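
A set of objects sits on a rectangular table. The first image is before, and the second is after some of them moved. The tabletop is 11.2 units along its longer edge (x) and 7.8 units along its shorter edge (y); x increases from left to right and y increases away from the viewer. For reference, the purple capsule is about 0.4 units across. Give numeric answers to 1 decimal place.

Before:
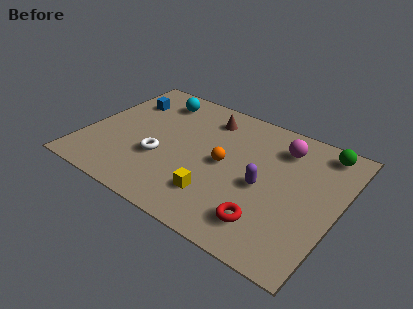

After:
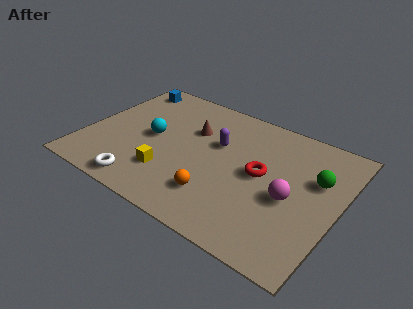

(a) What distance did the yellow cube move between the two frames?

2.2

The yellow cube moved from about (6.2, 1.9) to (4.0, 2.1), a distance of √(2.2² + 0.2²) ≈ 2.2.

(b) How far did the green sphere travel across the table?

1.8

From (10.1, 6.8) to (10.1, 5.0), the green sphere covered √(0.0² + 1.8²) ≈ 1.8 units.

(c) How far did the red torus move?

2.6

The red torus was near (8.5, 1.6) before and (7.8, 4.1) after, so it travelled √(0.7² + 2.5²) ≈ 2.6 units.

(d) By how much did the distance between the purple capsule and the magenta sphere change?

+1.2

They were about 2.6 units apart before and 3.8 after — 1.2 units further apart.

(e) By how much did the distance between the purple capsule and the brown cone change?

-2.9

They were about 4.1 units apart before and 1.2 after — 2.9 units closer together.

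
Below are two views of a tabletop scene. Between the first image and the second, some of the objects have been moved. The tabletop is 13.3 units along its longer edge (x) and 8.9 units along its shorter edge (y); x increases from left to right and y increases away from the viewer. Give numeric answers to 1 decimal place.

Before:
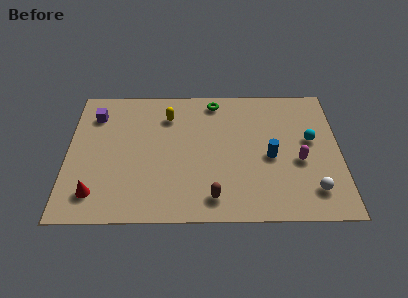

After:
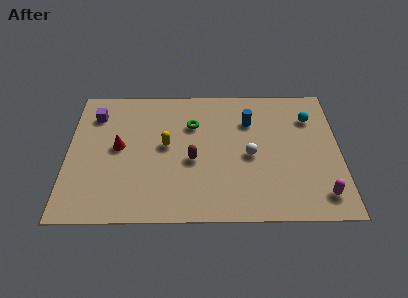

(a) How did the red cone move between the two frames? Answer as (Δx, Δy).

(1.1, 3.0)

From the two frames, the red cone sits at roughly (1.4, 1.7) before and (2.5, 4.7) after.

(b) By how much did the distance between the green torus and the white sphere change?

-4.1

Before: roughly 7.6 units apart; after: 3.5. That's 4.1 units closer together.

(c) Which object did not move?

the purple cube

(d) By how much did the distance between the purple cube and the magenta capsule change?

+1.8

They were about 10.5 units apart before and 12.3 after — 1.8 units further apart.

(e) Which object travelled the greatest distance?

the white sphere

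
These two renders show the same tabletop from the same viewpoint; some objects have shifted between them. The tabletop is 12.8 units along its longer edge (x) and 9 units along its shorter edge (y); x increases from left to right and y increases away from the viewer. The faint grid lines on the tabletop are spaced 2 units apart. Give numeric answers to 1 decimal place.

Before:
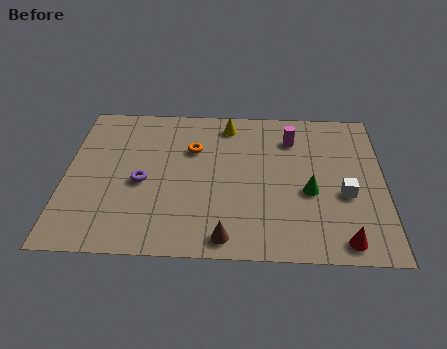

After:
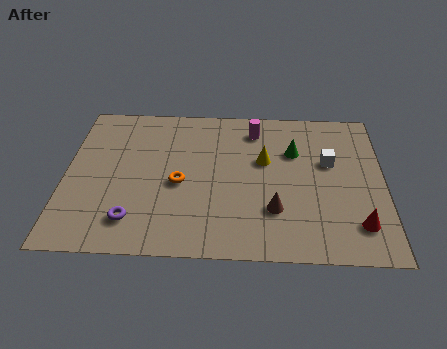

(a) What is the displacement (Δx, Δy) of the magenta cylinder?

(-1.5, 0.5)

The magenta cylinder started near (9.1, 6.9) and ended near (7.6, 7.4).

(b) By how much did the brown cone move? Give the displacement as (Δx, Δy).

(1.9, 1.6)

The brown cone started near (6.5, 1.0) and ended near (8.4, 2.6).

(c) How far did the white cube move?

2.0

The white cube was near (11.2, 3.6) before and (10.6, 5.5) after, so it travelled √(0.6² + 1.9²) ≈ 2.0 units.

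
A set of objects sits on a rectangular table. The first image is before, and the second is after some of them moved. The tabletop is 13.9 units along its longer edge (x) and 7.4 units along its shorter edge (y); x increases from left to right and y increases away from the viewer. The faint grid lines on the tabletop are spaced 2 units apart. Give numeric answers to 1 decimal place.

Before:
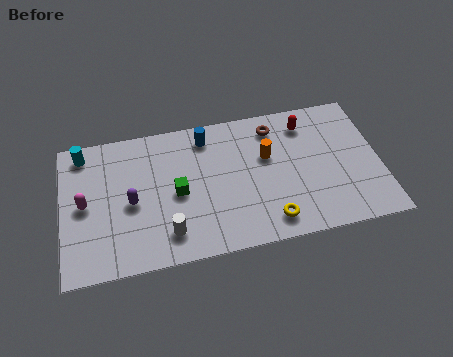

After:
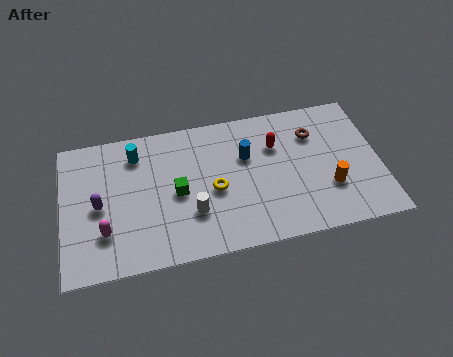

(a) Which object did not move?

the green cube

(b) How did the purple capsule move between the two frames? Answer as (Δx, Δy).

(-1.4, 0.1)

The purple capsule was at about (3.0, 3.4) and moved to about (1.6, 3.5).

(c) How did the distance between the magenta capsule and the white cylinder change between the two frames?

-0.3

Before: roughly 4.1 units apart; after: 3.8. That's 0.3 units closer together.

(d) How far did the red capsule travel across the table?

1.7

From (10.8, 6.0) to (9.4, 5.1), the red capsule covered √(1.4² + 0.9²) ≈ 1.7 units.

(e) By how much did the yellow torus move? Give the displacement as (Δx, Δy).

(-2.3, 2.1)

From the two frames, the yellow torus sits at roughly (8.9, 1.2) before and (6.6, 3.3) after.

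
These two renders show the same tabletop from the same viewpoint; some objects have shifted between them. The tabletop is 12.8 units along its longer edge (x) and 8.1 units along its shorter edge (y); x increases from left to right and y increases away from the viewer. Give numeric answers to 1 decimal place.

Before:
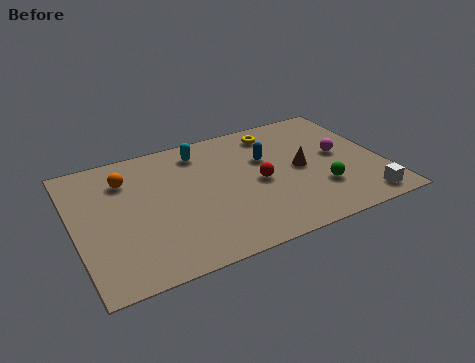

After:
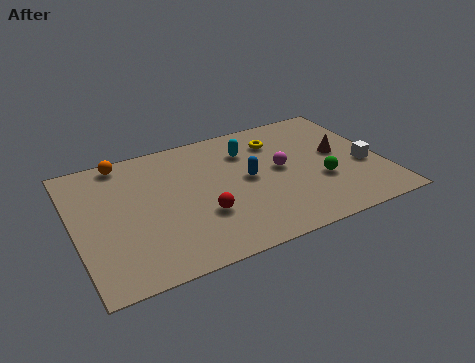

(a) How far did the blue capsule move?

1.3

From (8.1, 5.2) to (7.2, 4.2), the blue capsule covered √(0.9² + 1.0²) ≈ 1.3 units.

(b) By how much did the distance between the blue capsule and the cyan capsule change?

-1.2

They were about 3.0 units apart before and 1.8 after — 1.2 units closer together.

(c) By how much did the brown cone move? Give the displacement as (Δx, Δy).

(1.7, 0.4)

From the two frames, the brown cone sits at roughly (9.4, 4.0) before and (11.1, 4.4) after.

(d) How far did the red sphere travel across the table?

2.7

The red sphere moved from about (7.6, 3.8) to (5.1, 2.7), a distance of √(2.5² + 1.1²) ≈ 2.7.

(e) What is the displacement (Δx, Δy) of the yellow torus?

(0.0, -0.6)

From the two frames, the yellow torus sits at roughly (8.7, 6.8) before and (8.7, 6.2) after.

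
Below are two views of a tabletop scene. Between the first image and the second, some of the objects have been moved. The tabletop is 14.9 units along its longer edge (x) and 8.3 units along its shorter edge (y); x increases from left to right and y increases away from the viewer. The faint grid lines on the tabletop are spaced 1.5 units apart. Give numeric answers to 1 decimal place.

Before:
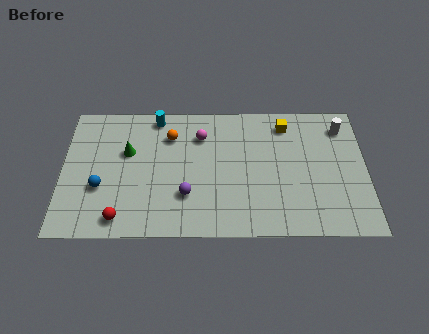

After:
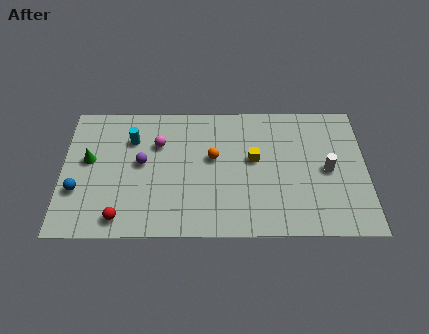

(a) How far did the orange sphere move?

2.5

The orange sphere was near (5.3, 6.2) before and (7.4, 4.8) after, so it travelled √(2.1² + 1.4²) ≈ 2.5 units.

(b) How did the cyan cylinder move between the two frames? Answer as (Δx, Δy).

(-1.2, -1.4)

From the two frames, the cyan cylinder sits at roughly (4.6, 7.4) before and (3.4, 6.0) after.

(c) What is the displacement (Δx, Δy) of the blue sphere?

(-1.1, -0.2)

The blue sphere started near (1.9, 3.0) and ended near (0.8, 2.8).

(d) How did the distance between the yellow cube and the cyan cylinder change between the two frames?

-0.3

They were about 6.4 units apart before and 6.1 after — 0.3 units closer together.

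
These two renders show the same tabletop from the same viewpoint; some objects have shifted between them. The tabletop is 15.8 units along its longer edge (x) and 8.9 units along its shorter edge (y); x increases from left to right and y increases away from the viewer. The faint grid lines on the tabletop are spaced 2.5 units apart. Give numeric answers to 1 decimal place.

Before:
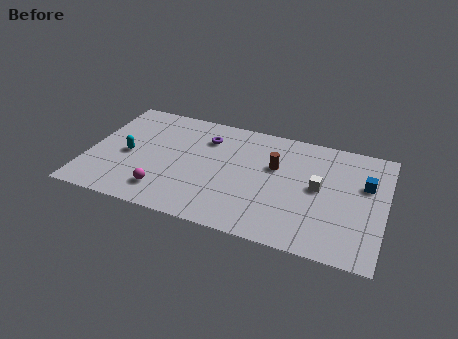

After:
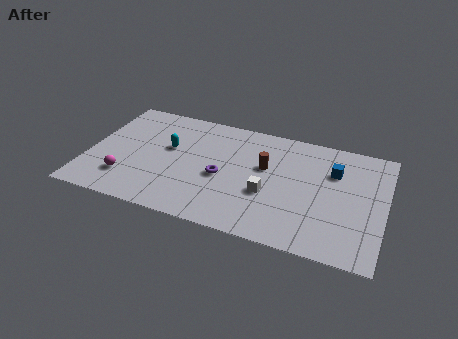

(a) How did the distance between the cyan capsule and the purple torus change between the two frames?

-1.5

The distance was about 4.8 in the first image and 3.3 in the second, so they moved 1.5 units closer together.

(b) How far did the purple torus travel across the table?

3.0

From (6.1, 6.7) to (7.2, 3.9), the purple torus covered √(1.1² + 2.8²) ≈ 3.0 units.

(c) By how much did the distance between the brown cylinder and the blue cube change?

-1.1

They were about 4.8 units apart before and 3.7 after — 1.1 units closer together.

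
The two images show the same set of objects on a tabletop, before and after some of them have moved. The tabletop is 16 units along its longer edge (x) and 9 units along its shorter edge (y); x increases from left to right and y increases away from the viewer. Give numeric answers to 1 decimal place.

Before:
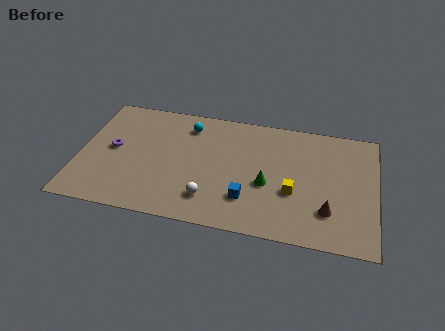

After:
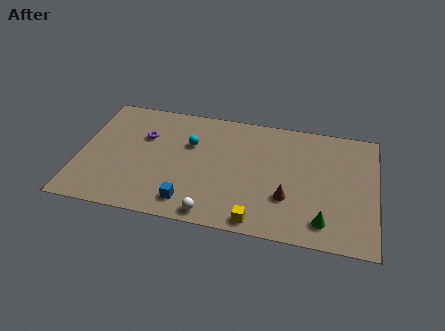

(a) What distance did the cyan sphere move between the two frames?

1.4

The cyan sphere was near (5.7, 7.3) before and (5.9, 5.9) after, so it travelled √(0.2² + 1.4²) ≈ 1.4 units.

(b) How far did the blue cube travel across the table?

3.2

From (9.2, 2.4) to (6.1, 1.5), the blue cube covered √(3.1² + 0.9²) ≈ 3.2 units.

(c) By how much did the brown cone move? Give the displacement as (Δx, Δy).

(-2.2, 0.5)

The brown cone started near (13.5, 2.4) and ended near (11.3, 2.9).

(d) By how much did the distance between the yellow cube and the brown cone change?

+0.4

Before: roughly 2.1 units apart; after: 2.5. That's 0.4 units further apart.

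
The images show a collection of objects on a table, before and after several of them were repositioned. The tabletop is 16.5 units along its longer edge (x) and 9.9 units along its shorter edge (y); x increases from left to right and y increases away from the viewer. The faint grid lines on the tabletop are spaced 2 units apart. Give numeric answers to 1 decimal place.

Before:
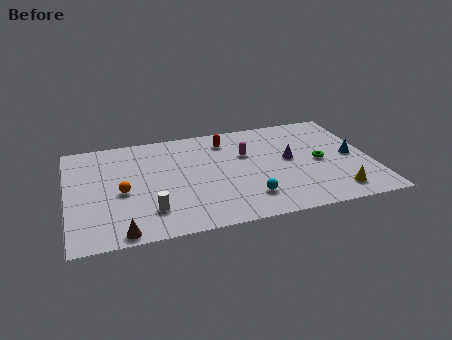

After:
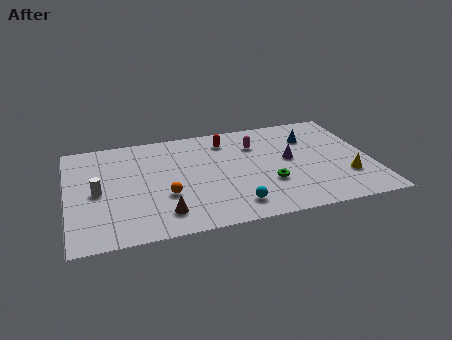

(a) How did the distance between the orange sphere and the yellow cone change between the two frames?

-1.9

Before: roughly 11.7 units apart; after: 9.8. That's 1.9 units closer together.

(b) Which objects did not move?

the red capsule and the purple cone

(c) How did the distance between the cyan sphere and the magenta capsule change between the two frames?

+1.5

They were about 4.2 units apart before and 5.7 after — 1.5 units further apart.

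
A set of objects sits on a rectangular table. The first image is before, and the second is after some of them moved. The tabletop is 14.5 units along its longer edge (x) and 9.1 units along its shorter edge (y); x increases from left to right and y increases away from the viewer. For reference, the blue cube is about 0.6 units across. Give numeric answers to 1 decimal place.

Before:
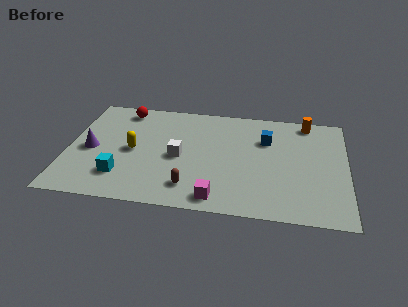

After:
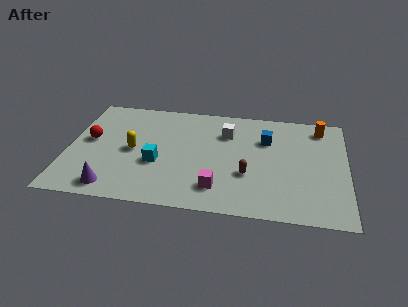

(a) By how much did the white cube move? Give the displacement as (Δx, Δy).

(2.4, 2.4)

From the two frames, the white cube sits at roughly (5.8, 4.2) before and (8.2, 6.6) after.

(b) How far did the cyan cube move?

2.2

From (2.9, 2.2) to (4.7, 3.5), the cyan cube covered √(1.8² + 1.3²) ≈ 2.2 units.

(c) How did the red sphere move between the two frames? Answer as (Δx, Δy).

(-1.6, -2.9)

From the two frames, the red sphere sits at roughly (2.7, 7.9) before and (1.1, 5.0) after.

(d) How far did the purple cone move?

3.3

From (1.2, 4.2) to (2.5, 1.2), the purple cone covered √(1.3² + 3.0²) ≈ 3.3 units.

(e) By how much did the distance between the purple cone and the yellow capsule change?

+1.1

They were about 2.2 units apart before and 3.3 after — 1.1 units further apart.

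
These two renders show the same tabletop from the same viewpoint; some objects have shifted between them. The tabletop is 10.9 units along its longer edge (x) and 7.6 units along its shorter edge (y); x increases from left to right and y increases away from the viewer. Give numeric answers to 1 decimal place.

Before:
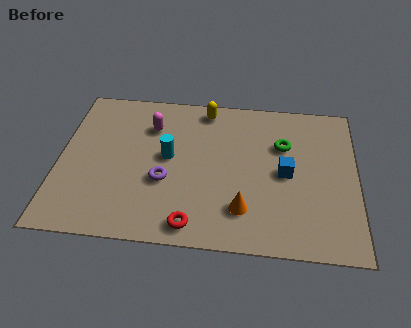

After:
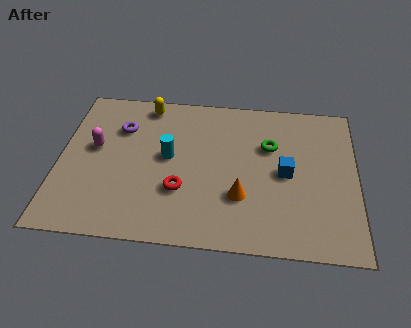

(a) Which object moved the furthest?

the purple torus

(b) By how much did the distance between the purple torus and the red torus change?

+1.4

They were about 2.3 units apart before and 3.7 after — 1.4 units further apart.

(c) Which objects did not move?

the blue cube and the cyan cylinder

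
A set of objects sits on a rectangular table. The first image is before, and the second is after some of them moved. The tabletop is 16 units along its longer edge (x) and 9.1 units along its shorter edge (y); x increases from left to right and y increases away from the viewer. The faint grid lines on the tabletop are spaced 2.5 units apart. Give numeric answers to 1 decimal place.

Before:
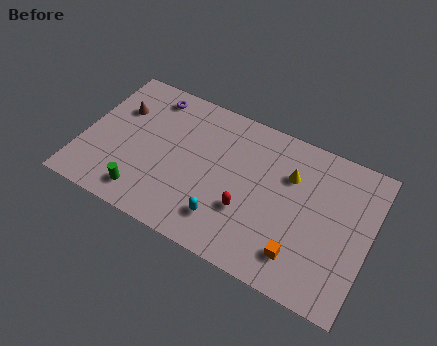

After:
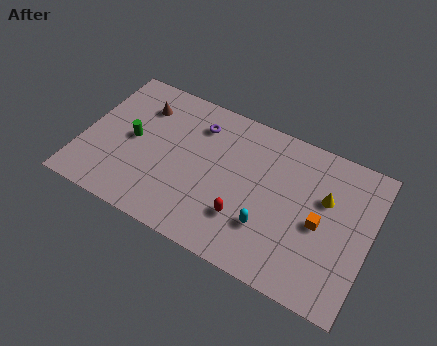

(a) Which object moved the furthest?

the green cylinder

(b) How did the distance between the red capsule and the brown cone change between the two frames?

-0.6

The distance was about 8.3 in the first image and 7.7 in the second, so they moved 0.6 units closer together.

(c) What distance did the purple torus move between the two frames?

2.9

The purple torus was near (3.3, 7.8) before and (6.1, 7.1) after, so it travelled √(2.8² + 0.7²) ≈ 2.9 units.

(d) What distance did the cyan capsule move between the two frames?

2.4

The cyan capsule moved from about (8.3, 2.0) to (10.6, 2.7), a distance of √(2.3² + 0.7²) ≈ 2.4.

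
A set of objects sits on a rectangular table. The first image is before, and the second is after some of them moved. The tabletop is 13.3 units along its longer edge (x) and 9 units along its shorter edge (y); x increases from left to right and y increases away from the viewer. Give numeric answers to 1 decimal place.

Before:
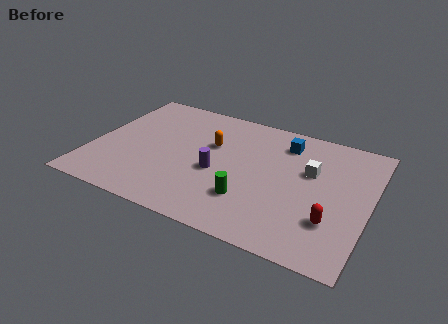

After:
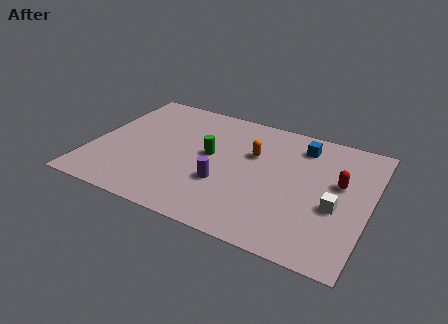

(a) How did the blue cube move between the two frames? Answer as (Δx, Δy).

(0.8, 0.1)

The blue cube started near (9.0, 7.2) and ended near (9.8, 7.3).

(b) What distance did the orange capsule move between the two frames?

2.0

The orange capsule was near (5.6, 5.7) before and (7.6, 5.8) after, so it travelled √(2.0² + 0.1²) ≈ 2.0 units.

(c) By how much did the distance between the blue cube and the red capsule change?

-2.5

They were about 5.3 units apart before and 2.8 after — 2.5 units closer together.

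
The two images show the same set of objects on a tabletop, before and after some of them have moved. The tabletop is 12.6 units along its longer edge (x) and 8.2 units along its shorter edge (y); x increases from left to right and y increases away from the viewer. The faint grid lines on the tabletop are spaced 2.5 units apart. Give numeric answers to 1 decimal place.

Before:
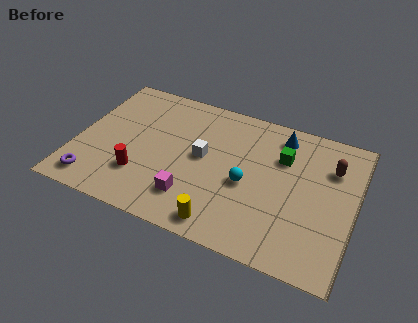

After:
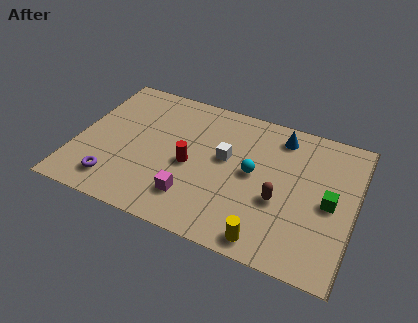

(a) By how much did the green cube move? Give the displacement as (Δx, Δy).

(2.3, -1.8)

The green cube started near (9.2, 5.7) and ended near (11.5, 3.9).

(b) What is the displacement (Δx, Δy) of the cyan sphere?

(0.2, 0.7)

The cyan sphere was at about (7.8, 3.6) and moved to about (8.0, 4.3).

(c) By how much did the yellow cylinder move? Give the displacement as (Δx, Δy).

(2.0, -0.1)

From the two frames, the yellow cylinder sits at roughly (7.0, 1.0) before and (9.0, 0.9) after.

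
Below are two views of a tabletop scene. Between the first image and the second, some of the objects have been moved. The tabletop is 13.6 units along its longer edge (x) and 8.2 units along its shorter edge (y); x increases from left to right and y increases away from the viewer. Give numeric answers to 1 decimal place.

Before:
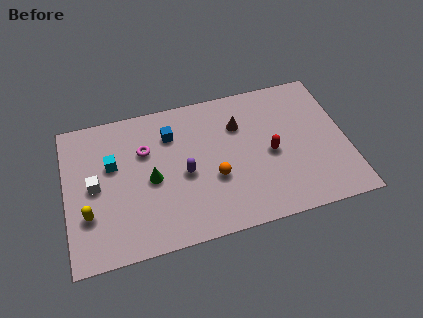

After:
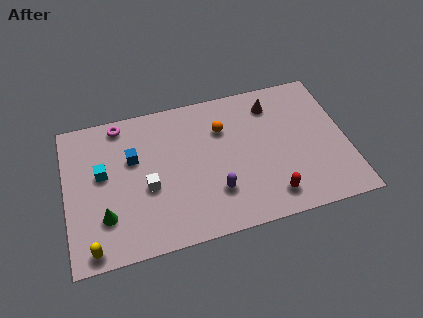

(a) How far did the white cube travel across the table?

2.6

The white cube moved from about (1.4, 4.1) to (3.9, 3.4), a distance of √(2.5² + 0.7²) ≈ 2.6.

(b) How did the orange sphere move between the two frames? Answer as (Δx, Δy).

(0.6, 2.7)

From the two frames, the orange sphere sits at roughly (7.1, 3.1) before and (7.7, 5.8) after.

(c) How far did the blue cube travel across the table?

2.1

The blue cube was near (5.2, 6.1) before and (3.3, 5.2) after, so it travelled √(1.9² + 0.9²) ≈ 2.1 units.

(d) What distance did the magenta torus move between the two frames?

2.1

The magenta torus moved from about (3.9, 5.5) to (2.8, 7.3), a distance of √(1.1² + 1.8²) ≈ 2.1.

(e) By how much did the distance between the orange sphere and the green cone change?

+3.8

They were about 3.1 units apart before and 6.9 after — 3.8 units further apart.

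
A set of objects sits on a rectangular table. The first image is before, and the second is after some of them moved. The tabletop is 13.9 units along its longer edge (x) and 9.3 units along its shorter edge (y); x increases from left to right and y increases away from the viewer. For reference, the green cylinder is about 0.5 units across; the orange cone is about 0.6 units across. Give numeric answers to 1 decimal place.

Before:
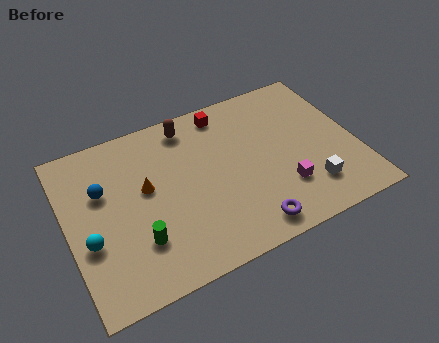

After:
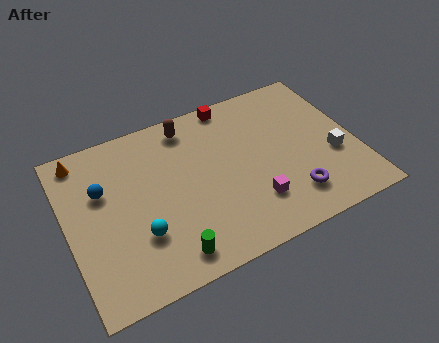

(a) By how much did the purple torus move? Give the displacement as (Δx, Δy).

(2.2, 0.8)

The purple torus started near (8.2, 1.2) and ended near (10.4, 2.0).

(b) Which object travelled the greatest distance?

the orange cone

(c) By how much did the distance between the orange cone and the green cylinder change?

+4.9

Before: roughly 2.8 units apart; after: 7.7. That's 4.9 units further apart.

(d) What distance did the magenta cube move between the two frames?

1.5

From (10.1, 2.6) to (8.6, 2.4), the magenta cube covered √(1.5² + 0.2²) ≈ 1.5 units.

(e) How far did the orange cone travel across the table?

4.0

From (3.8, 5.3) to (1.0, 8.2), the orange cone covered √(2.8² + 2.9²) ≈ 4.0 units.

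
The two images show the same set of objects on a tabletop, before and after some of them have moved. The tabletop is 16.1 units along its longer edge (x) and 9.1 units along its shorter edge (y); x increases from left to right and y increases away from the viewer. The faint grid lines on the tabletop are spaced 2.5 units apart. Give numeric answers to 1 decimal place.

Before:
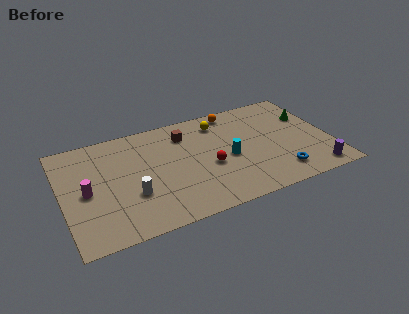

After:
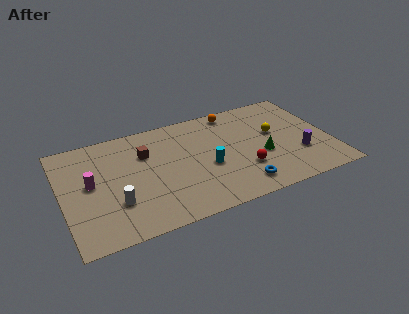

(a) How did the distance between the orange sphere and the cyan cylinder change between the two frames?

+0.7

Before: roughly 4.1 units apart; after: 4.8. That's 0.7 units further apart.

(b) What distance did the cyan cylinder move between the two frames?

1.3

The cyan cylinder moved from about (9.9, 4.1) to (8.6, 3.8), a distance of √(1.3² + 0.3²) ≈ 1.3.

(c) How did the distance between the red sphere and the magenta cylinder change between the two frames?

+1.9

Before: roughly 7.3 units apart; after: 9.2. That's 1.9 units further apart.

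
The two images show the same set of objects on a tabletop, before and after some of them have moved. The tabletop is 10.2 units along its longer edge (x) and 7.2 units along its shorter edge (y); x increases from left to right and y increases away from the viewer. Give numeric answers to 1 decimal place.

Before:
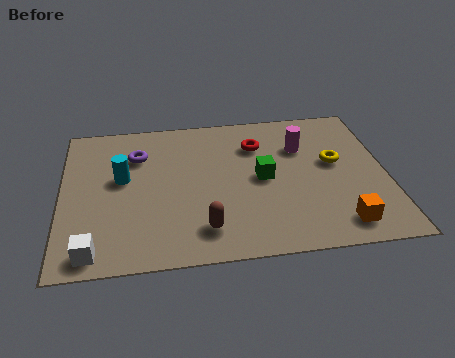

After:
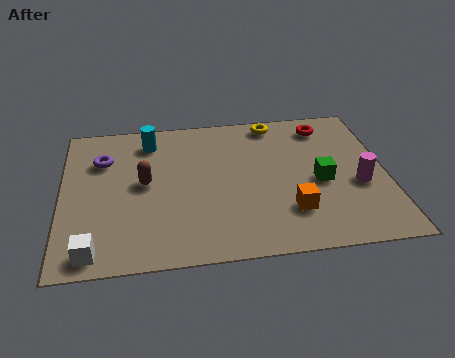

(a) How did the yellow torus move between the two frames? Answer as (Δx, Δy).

(-1.8, 2.3)

The yellow torus started near (8.6, 4.1) and ended near (6.8, 6.4).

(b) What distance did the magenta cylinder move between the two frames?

2.7

The magenta cylinder moved from about (7.6, 5.0) to (9.3, 2.9), a distance of √(1.7² + 2.1²) ≈ 2.7.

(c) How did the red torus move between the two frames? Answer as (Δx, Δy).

(2.2, 0.7)

The red torus was at about (6.2, 5.3) and moved to about (8.4, 6.0).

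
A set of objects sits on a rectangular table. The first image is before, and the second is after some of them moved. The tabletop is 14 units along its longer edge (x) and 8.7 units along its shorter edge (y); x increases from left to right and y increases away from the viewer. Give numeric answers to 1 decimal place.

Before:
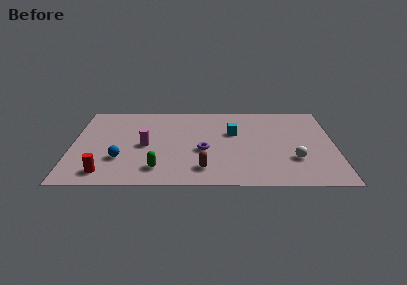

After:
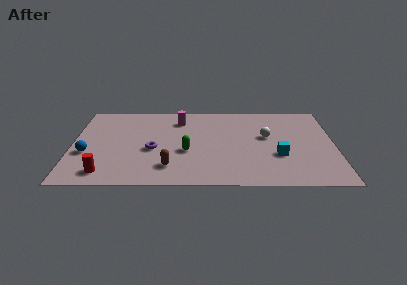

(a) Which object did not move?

the red cylinder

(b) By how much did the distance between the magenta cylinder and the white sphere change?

-3.0

The distance was about 8.0 in the first image and 5.0 in the second, so they moved 3.0 units closer together.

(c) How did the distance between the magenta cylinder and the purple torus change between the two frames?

+0.4

They were about 3.1 units apart before and 3.5 after — 0.4 units further apart.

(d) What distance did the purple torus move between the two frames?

2.7

The purple torus was near (7.0, 3.6) before and (4.3, 3.7) after, so it travelled √(2.7² + 0.1²) ≈ 2.7 units.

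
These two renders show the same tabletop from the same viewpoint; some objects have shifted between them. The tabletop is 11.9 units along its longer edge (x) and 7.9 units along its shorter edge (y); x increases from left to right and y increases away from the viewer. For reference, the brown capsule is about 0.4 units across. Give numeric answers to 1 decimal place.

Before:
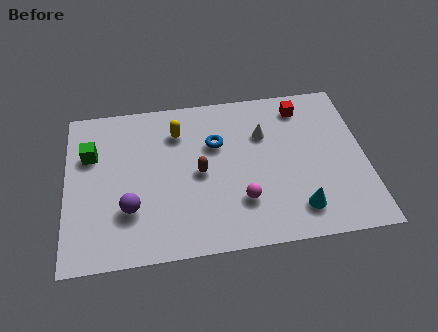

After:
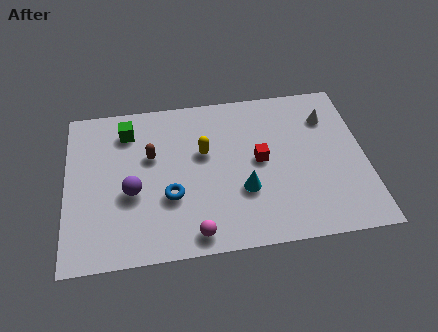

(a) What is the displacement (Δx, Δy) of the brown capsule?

(-1.9, 1.1)

The brown capsule was at about (5.3, 3.8) and moved to about (3.4, 4.9).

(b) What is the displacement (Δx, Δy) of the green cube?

(1.5, 1.0)

The green cube started near (1.0, 5.3) and ended near (2.5, 6.3).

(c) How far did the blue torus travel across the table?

3.1

The blue torus moved from about (6.0, 5.2) to (4.1, 2.8), a distance of √(1.9² + 2.4²) ≈ 3.1.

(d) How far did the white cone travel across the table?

2.6

From (7.9, 5.4) to (10.5, 5.9), the white cone covered √(2.6² + 0.5²) ≈ 2.6 units.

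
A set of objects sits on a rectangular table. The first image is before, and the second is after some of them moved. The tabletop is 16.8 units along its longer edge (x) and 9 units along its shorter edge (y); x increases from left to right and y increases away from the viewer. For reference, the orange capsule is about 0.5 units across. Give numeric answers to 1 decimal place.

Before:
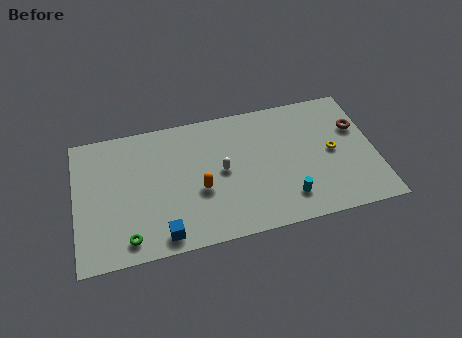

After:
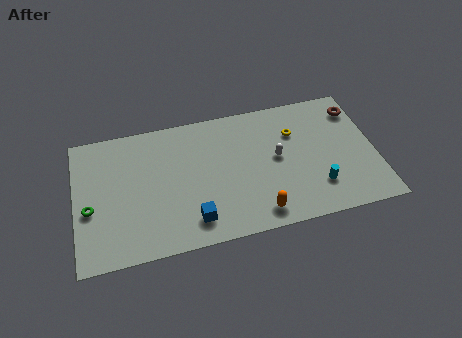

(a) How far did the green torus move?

3.1

The green torus was near (2.8, 1.3) before and (0.8, 3.7) after, so it travelled √(2.0² + 2.4²) ≈ 3.1 units.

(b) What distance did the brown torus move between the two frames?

1.3

From (15.9, 5.9) to (16.0, 7.2), the brown torus covered √(0.1² + 1.3²) ≈ 1.3 units.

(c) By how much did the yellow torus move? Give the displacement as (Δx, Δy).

(-2.0, 1.8)

The yellow torus started near (14.4, 4.5) and ended near (12.4, 6.3).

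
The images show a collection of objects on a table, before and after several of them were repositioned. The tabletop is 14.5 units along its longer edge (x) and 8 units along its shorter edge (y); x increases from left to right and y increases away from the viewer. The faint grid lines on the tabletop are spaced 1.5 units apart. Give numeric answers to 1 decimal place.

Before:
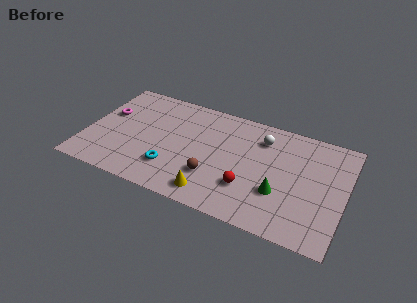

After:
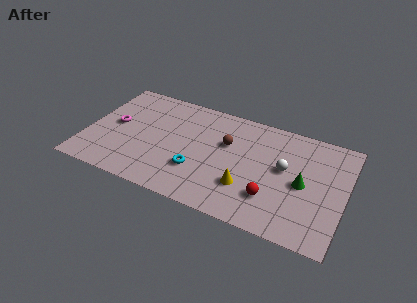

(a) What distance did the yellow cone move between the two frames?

2.2

The yellow cone moved from about (7.4, 1.2) to (9.2, 2.4), a distance of √(1.8² + 1.2²) ≈ 2.2.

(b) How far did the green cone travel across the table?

1.6

The green cone moved from about (11.0, 2.7) to (12.2, 3.8), a distance of √(1.2² + 1.1²) ≈ 1.6.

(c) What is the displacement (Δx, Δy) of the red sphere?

(1.3, -0.2)

From the two frames, the red sphere sits at roughly (9.3, 2.4) before and (10.6, 2.2) after.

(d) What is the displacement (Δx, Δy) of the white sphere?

(1.4, -1.7)

From the two frames, the white sphere sits at roughly (9.7, 6.2) before and (11.1, 4.5) after.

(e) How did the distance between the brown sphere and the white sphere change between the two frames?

-1.1

Before: roughly 4.5 units apart; after: 3.4. That's 1.1 units closer together.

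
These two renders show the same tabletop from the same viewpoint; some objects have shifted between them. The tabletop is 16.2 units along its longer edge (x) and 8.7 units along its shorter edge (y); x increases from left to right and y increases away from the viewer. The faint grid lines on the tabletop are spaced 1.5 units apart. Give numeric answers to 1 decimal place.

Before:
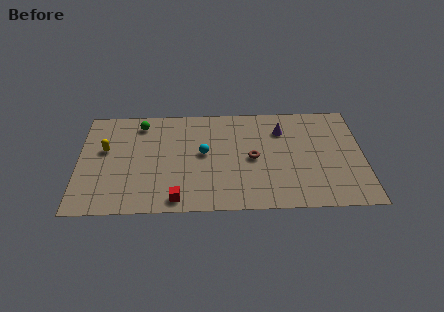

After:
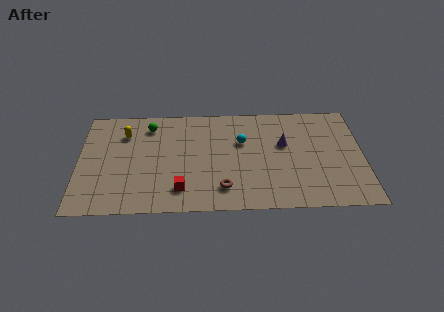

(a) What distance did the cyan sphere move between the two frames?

2.4

The cyan sphere was near (7.1, 4.7) before and (9.3, 5.6) after, so it travelled √(2.2² + 0.9²) ≈ 2.4 units.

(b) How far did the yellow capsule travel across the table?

1.7

The yellow capsule was near (1.5, 5.2) before and (2.6, 6.5) after, so it travelled √(1.1² + 1.3²) ≈ 1.7 units.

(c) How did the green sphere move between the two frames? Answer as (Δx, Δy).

(0.5, -0.2)

The green sphere started near (3.5, 7.3) and ended near (4.0, 7.1).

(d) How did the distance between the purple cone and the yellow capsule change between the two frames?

-1.0

The distance was about 10.2 in the first image and 9.2 in the second, so they moved 1.0 units closer together.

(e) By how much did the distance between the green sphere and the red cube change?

-1.0

The distance was about 6.6 in the first image and 5.6 in the second, so they moved 1.0 units closer together.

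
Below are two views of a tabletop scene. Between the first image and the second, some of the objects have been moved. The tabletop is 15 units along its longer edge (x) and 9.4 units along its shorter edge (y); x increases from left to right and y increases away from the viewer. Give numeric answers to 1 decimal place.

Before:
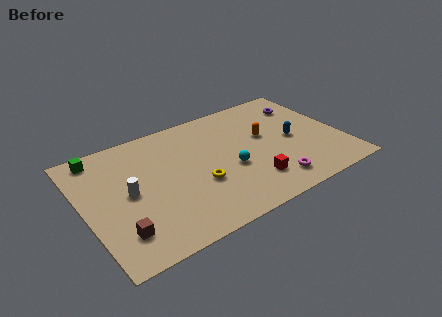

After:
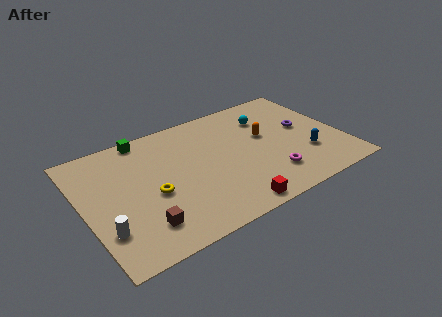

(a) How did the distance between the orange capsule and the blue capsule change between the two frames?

+1.5

They were about 1.8 units apart before and 3.3 after — 1.5 units further apart.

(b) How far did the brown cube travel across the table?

1.3

The brown cube moved from about (1.6, 2.1) to (2.9, 2.0), a distance of √(1.3² + 0.1²) ≈ 1.3.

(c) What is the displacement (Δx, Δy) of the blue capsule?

(0.5, -1.6)

The blue capsule started near (12.2, 4.5) and ended near (12.7, 2.9).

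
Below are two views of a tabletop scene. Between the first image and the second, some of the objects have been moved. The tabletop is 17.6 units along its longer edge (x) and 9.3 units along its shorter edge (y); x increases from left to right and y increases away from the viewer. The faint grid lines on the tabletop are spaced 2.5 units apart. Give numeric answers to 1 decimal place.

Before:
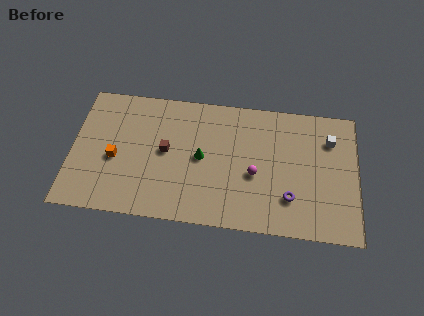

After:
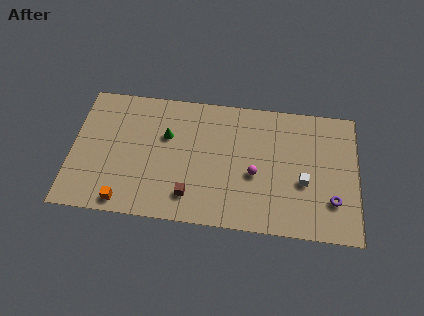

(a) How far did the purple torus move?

2.6

From (13.5, 2.5) to (16.1, 2.6), the purple torus covered √(2.6² + 0.1²) ≈ 2.6 units.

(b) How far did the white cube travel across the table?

3.6

The white cube was near (15.9, 6.9) before and (14.3, 3.7) after, so it travelled √(1.6² + 3.2²) ≈ 3.6 units.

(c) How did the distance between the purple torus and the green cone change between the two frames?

+4.9

The distance was about 5.9 in the first image and 10.8 in the second, so they moved 4.9 units further apart.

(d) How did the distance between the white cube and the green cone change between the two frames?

+0.6

They were about 8.2 units apart before and 8.8 after — 0.6 units further apart.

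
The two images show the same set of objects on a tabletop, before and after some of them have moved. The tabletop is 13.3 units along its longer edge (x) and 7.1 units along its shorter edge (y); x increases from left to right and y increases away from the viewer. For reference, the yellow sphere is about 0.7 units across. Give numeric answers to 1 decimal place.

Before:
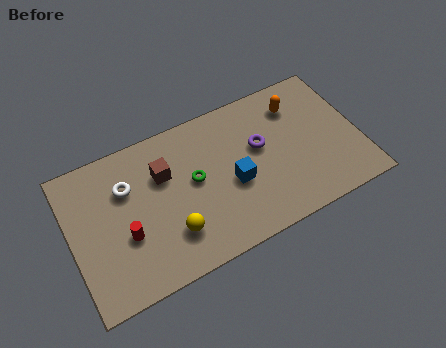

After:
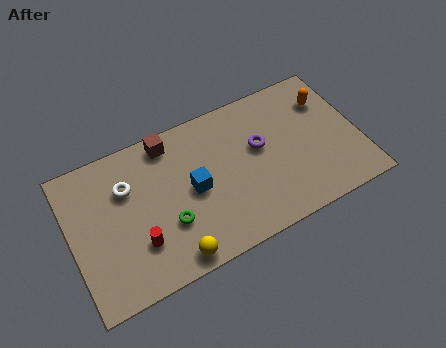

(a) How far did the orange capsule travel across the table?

1.4

From (10.7, 5.5) to (12.1, 5.2), the orange capsule covered √(1.4² + 0.3²) ≈ 1.4 units.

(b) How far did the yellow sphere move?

1.1

The yellow sphere moved from about (4.4, 1.9) to (4.3, 0.8), a distance of √(0.1² + 1.1²) ≈ 1.1.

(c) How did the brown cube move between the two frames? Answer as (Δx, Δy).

(0.4, 1.4)

The brown cube started near (4.4, 4.8) and ended near (4.8, 6.2).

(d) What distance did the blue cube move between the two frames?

1.9

The blue cube moved from about (7.4, 3.0) to (5.6, 3.5), a distance of √(1.8² + 0.5²) ≈ 1.9.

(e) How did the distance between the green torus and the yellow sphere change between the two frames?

-0.8

The distance was about 2.4 in the first image and 1.6 in the second, so they moved 0.8 units closer together.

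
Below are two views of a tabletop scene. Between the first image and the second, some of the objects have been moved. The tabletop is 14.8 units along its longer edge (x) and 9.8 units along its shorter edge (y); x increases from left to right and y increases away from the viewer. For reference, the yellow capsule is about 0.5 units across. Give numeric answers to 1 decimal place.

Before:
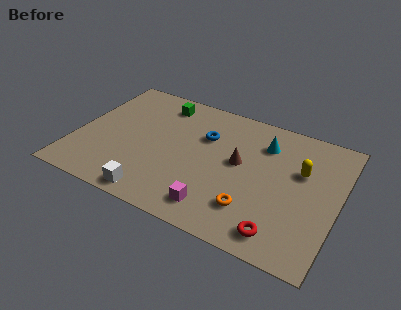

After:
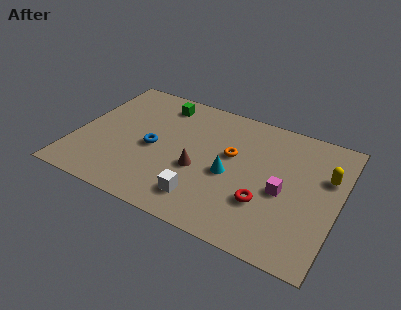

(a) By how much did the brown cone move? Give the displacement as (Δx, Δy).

(-2.1, -1.5)

The brown cone was at about (9.2, 5.4) and moved to about (7.1, 3.9).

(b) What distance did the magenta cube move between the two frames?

4.3

From (8.4, 1.6) to (11.8, 4.3), the magenta cube covered √(3.4² + 2.7²) ≈ 4.3 units.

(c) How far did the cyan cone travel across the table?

3.5

The cyan cone moved from about (10.4, 7.4) to (8.8, 4.3), a distance of √(1.6² + 3.1²) ≈ 3.5.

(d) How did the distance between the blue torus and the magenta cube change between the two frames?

+2.2

They were about 5.2 units apart before and 7.4 after — 2.2 units further apart.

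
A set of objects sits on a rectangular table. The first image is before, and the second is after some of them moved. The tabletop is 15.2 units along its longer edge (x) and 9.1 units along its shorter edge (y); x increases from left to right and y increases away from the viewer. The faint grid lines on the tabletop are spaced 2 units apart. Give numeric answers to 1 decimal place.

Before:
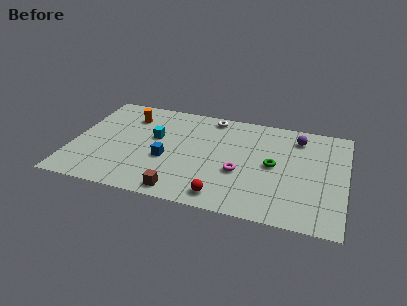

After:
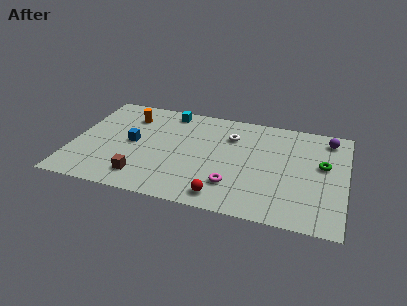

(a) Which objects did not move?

the orange cylinder and the red sphere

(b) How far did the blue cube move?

2.2

The blue cube moved from about (5.3, 3.6) to (3.3, 4.6), a distance of √(2.0² + 1.0²) ≈ 2.2.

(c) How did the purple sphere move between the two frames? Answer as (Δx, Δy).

(1.7, 0.3)

From the two frames, the purple sphere sits at roughly (12.4, 7.4) before and (14.1, 7.7) after.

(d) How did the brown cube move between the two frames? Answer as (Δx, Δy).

(-2.2, 0.7)

The brown cube was at about (6.3, 1.0) and moved to about (4.1, 1.7).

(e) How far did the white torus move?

1.9

The white torus was near (7.5, 8.1) before and (8.7, 6.6) after, so it travelled √(1.2² + 1.5²) ≈ 1.9 units.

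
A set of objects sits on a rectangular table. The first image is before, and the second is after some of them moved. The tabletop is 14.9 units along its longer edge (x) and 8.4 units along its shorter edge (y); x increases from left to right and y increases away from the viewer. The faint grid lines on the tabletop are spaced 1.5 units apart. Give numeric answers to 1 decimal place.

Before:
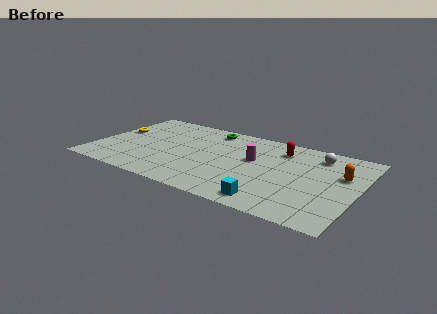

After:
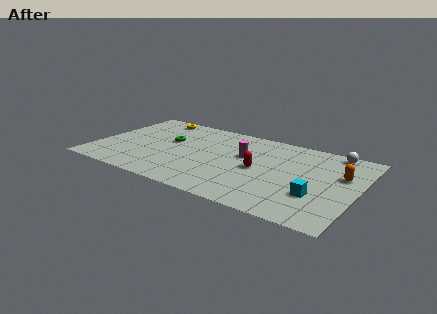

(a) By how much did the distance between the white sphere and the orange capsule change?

+0.3

The distance was about 2.1 in the first image and 2.4 in the second, so they moved 0.3 units further apart.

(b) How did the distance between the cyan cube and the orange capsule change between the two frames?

-2.6

They were about 5.4 units apart before and 2.8 after — 2.6 units closer together.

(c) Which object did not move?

the orange capsule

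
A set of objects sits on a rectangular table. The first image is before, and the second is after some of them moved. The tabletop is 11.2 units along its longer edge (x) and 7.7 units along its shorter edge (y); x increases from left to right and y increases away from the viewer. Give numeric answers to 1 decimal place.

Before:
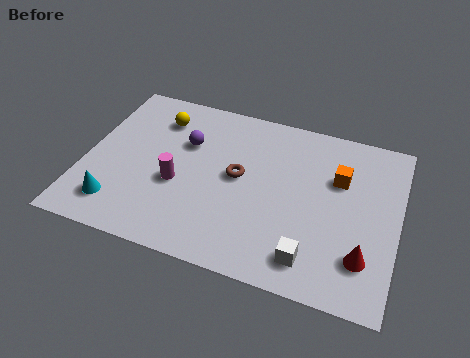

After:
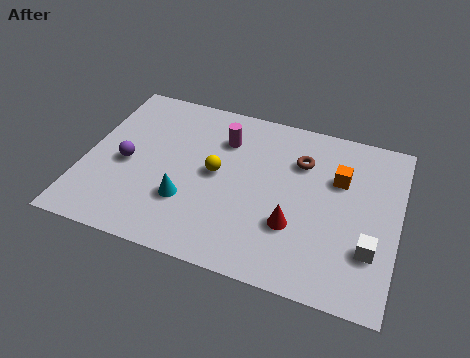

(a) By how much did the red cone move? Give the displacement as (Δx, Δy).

(-2.5, 0.6)

From the two frames, the red cone sits at roughly (10.1, 1.9) before and (7.6, 2.5) after.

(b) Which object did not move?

the orange cube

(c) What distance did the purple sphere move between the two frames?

2.6

The purple sphere was near (3.5, 5.1) before and (1.5, 3.5) after, so it travelled √(2.0² + 1.6²) ≈ 2.6 units.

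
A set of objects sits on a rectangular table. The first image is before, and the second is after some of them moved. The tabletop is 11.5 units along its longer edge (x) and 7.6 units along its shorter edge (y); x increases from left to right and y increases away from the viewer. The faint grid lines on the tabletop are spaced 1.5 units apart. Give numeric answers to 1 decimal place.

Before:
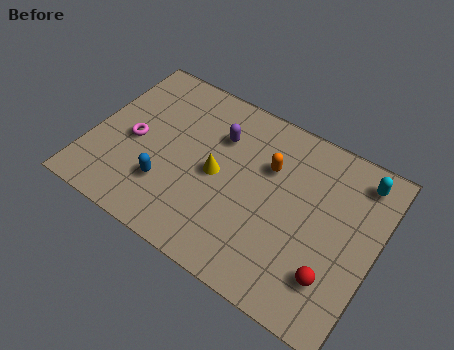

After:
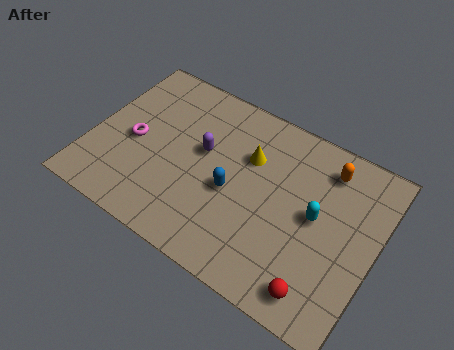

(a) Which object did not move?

the magenta torus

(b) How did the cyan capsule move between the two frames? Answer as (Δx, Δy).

(-1.4, -2.4)

The cyan capsule started near (10.5, 6.4) and ended near (9.1, 4.0).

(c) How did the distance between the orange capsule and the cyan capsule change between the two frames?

-1.5

Before: roughly 3.7 units apart; after: 2.2. That's 1.5 units closer together.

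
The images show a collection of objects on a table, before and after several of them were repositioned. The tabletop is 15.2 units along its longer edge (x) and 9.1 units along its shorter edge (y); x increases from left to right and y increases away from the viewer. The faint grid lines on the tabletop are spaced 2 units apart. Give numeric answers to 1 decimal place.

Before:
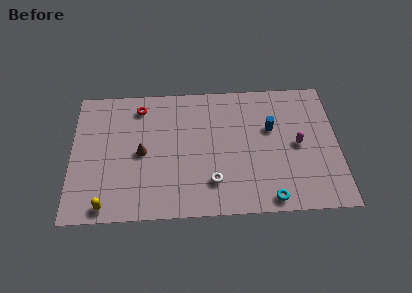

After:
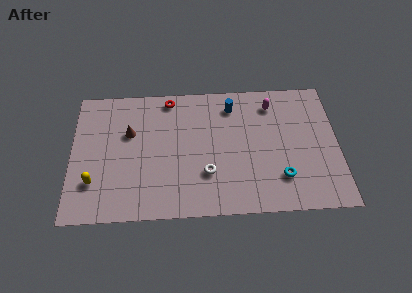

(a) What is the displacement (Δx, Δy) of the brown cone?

(-0.7, 1.4)

From the two frames, the brown cone sits at roughly (4.0, 4.4) before and (3.3, 5.8) after.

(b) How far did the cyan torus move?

1.6

The cyan torus was near (11.2, 0.9) before and (11.9, 2.3) after, so it travelled √(0.7² + 1.4²) ≈ 1.6 units.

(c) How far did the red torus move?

1.8

The red torus was near (3.9, 7.6) before and (5.6, 8.1) after, so it travelled √(1.7² + 0.5²) ≈ 1.8 units.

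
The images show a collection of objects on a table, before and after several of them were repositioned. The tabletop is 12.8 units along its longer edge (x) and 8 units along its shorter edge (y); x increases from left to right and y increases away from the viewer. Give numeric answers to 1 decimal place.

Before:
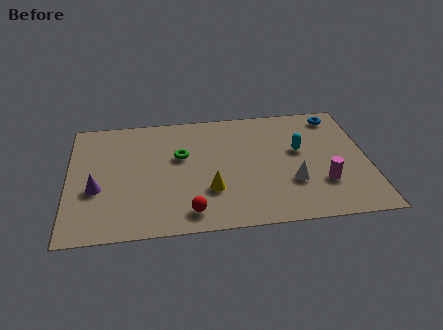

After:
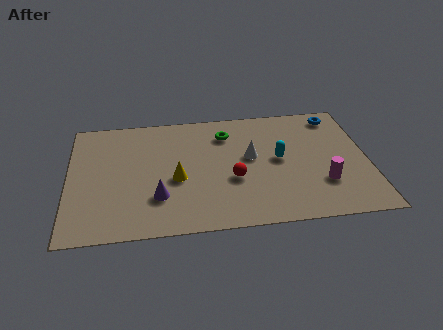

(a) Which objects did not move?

the magenta cylinder and the blue torus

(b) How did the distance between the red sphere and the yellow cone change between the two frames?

+0.8

The distance was about 1.6 in the first image and 2.4 in the second, so they moved 0.8 units further apart.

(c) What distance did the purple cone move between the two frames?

2.7

The purple cone moved from about (1.2, 3.1) to (3.8, 2.3), a distance of √(2.6² + 0.8²) ≈ 2.7.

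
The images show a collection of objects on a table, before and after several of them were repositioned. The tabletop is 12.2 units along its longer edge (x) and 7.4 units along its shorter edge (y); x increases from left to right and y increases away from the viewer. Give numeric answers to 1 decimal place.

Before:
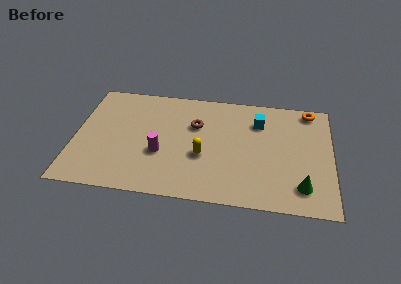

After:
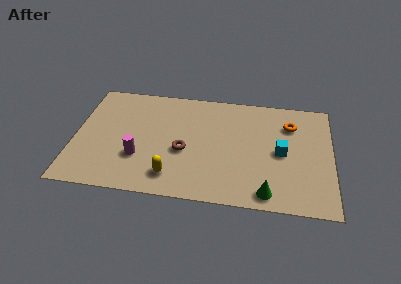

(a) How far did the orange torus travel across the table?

1.4

From (11.1, 6.6) to (10.2, 5.5), the orange torus covered √(0.9² + 1.1²) ≈ 1.4 units.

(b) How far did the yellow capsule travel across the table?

2.1

From (6.1, 2.9) to (4.7, 1.4), the yellow capsule covered √(1.4² + 1.5²) ≈ 2.1 units.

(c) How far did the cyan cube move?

2.2

The cyan cube moved from about (8.7, 5.5) to (9.8, 3.6), a distance of √(1.1² + 1.9²) ≈ 2.2.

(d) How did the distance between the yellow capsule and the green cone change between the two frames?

-0.4

The distance was about 4.9 in the first image and 4.5 in the second, so they moved 0.4 units closer together.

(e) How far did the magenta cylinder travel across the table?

1.1

From (4.1, 2.8) to (3.1, 2.4), the magenta cylinder covered √(1.0² + 0.4²) ≈ 1.1 units.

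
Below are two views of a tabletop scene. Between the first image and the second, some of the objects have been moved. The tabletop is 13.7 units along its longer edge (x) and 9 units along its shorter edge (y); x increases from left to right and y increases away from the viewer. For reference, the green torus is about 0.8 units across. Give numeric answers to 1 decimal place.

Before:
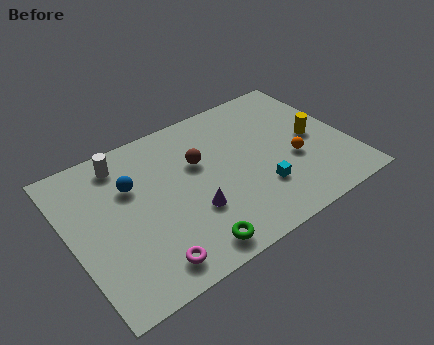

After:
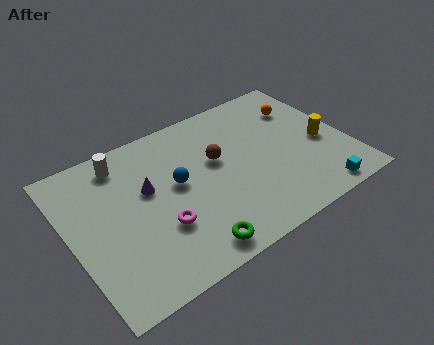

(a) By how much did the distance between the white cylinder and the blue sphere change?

+1.9

The distance was about 1.6 in the first image and 3.5 in the second, so they moved 1.9 units further apart.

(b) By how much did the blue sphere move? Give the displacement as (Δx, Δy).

(2.1, -1.0)

The blue sphere was at about (3.2, 6.0) and moved to about (5.3, 5.0).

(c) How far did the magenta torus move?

1.9

From (3.2, 1.3) to (4.1, 3.0), the magenta torus covered √(0.9² + 1.7²) ≈ 1.9 units.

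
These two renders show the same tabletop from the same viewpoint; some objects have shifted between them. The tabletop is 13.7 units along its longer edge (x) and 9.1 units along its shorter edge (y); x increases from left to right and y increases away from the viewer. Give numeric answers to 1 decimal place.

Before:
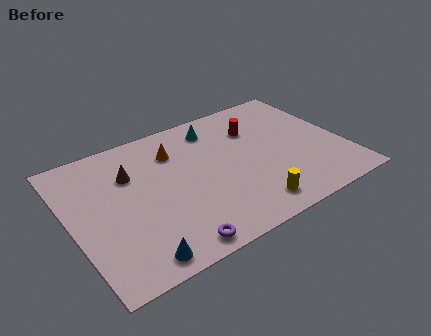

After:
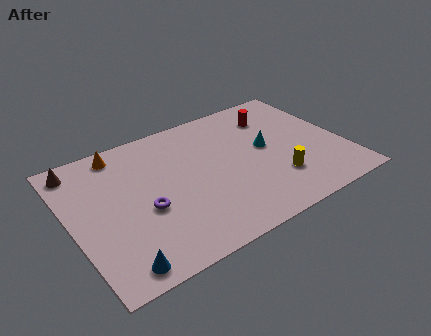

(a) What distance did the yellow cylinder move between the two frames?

1.9

The yellow cylinder moved from about (8.4, 1.4) to (10.0, 2.5), a distance of √(1.6² + 1.1²) ≈ 1.9.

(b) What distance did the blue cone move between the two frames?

0.9

The blue cone was near (2.6, 1.0) before and (1.7, 1.0) after, so it travelled √(0.9² + 0.0²) ≈ 0.9 units.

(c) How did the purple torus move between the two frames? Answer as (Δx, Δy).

(-0.9, 2.8)

The purple torus started near (4.4, 0.9) and ended near (3.5, 3.7).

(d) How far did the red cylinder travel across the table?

1.2

The red cylinder moved from about (9.6, 6.5) to (10.7, 7.0), a distance of √(1.1² + 0.5²) ≈ 1.2.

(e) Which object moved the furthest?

the cyan cone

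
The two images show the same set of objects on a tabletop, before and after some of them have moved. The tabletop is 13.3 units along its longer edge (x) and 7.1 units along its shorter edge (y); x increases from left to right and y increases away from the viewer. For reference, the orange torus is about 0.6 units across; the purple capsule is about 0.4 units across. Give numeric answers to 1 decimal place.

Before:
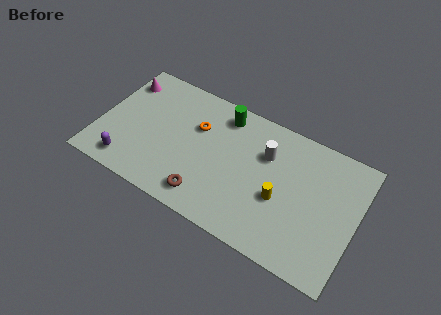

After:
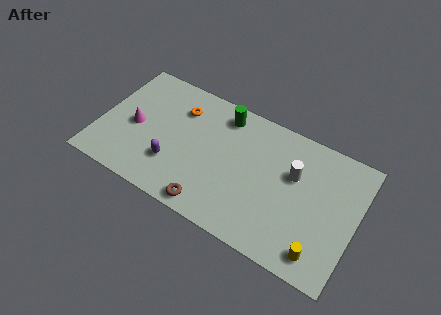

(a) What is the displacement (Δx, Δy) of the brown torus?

(0.3, -0.4)

The brown torus started near (5.9, 1.2) and ended near (6.2, 0.8).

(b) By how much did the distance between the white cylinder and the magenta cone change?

+0.6

The distance was about 7.7 in the first image and 8.3 in the second, so they moved 0.6 units further apart.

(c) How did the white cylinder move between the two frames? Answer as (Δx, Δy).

(1.5, -0.4)

The white cylinder started near (8.5, 4.9) and ended near (10.0, 4.5).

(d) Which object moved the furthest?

the yellow cylinder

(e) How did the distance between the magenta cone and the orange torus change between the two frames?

-1.3

Before: roughly 4.2 units apart; after: 2.9. That's 1.3 units closer together.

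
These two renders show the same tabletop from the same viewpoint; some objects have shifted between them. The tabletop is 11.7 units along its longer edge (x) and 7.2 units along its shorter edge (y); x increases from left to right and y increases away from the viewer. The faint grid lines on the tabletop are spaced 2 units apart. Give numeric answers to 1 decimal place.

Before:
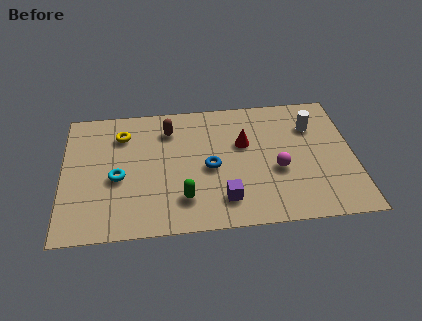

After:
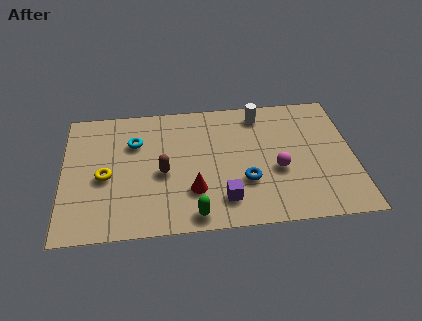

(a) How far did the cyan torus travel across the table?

2.0

The cyan torus moved from about (2.2, 3.1) to (2.9, 5.0), a distance of √(0.7² + 1.9²) ≈ 2.0.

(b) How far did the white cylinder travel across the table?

2.3

The white cylinder moved from about (10.1, 5.2) to (8.0, 6.1), a distance of √(2.1² + 0.9²) ≈ 2.3.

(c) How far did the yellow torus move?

2.4

The yellow torus was near (2.4, 5.5) before and (1.7, 3.2) after, so it travelled √(0.7² + 2.3²) ≈ 2.4 units.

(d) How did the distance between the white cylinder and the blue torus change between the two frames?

-0.8

The distance was about 4.6 in the first image and 3.8 in the second, so they moved 0.8 units closer together.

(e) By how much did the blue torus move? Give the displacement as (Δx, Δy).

(1.4, -0.9)

The blue torus started near (5.9, 3.3) and ended near (7.3, 2.4).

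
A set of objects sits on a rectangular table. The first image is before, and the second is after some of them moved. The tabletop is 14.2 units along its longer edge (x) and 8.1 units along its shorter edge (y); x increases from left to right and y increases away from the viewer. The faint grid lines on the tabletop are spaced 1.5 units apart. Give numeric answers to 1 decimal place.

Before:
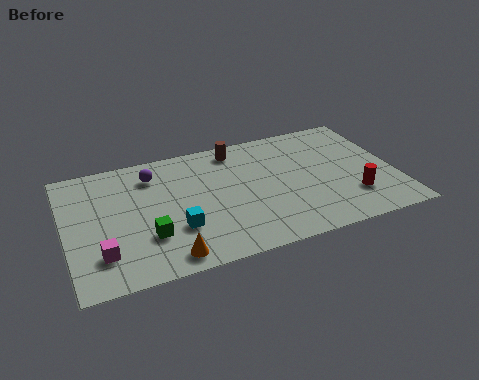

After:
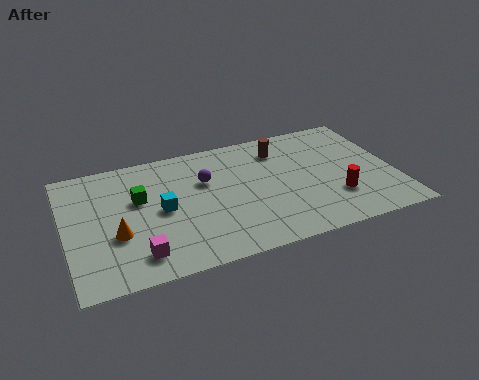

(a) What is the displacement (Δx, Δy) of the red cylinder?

(-0.7, 0.2)

The red cylinder started near (12.2, 2.2) and ended near (11.5, 2.4).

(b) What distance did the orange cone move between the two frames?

2.8

The orange cone was near (4.1, 1.0) before and (2.1, 3.0) after, so it travelled √(2.0² + 2.0²) ≈ 2.8 units.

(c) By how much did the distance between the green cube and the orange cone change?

+0.6

The distance was about 1.7 in the first image and 2.3 in the second, so they moved 0.6 units further apart.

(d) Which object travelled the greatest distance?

the orange cone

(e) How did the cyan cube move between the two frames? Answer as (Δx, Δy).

(-0.5, 1.4)

The cyan cube started near (4.6, 2.6) and ended near (4.1, 4.0).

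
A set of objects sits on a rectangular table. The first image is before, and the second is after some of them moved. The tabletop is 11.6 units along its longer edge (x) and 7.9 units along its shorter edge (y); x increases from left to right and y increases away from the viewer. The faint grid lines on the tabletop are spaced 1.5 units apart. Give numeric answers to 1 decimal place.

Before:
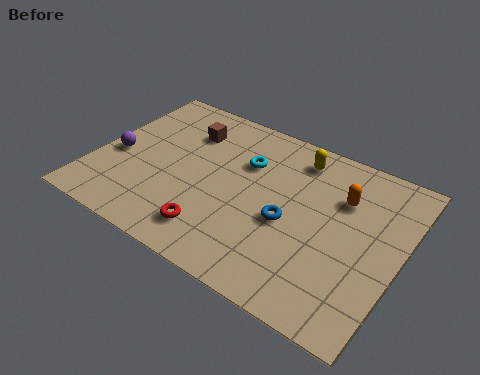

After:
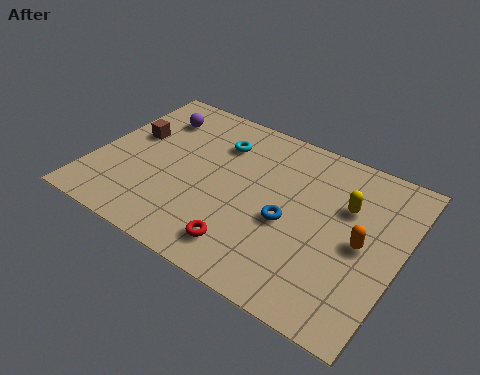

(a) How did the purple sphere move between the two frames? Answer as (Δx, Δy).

(1.0, 2.7)

The purple sphere started near (0.8, 3.4) and ended near (1.8, 6.1).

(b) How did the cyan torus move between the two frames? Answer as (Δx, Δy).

(-1.1, 0.5)

The cyan torus started near (5.5, 5.4) and ended near (4.4, 5.9).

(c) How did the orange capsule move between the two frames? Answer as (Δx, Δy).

(1.0, -1.7)

The orange capsule was at about (9.2, 5.5) and moved to about (10.2, 3.8).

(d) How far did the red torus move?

1.2

The red torus moved from about (5.0, 1.5) to (6.2, 1.4), a distance of √(1.2² + 0.1²) ≈ 1.2.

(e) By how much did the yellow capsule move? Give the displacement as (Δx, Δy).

(2.1, -1.4)

The yellow capsule started near (7.3, 6.6) and ended near (9.4, 5.2).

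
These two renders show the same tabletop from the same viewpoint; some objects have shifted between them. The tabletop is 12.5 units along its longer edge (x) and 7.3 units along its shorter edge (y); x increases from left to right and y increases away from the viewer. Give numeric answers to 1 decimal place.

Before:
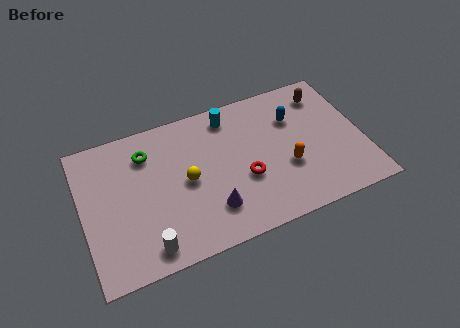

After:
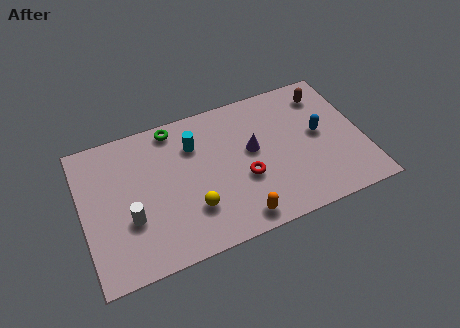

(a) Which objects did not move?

the red torus and the brown capsule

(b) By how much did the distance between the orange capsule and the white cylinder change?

-1.7

Before: roughly 6.6 units apart; after: 4.9. That's 1.7 units closer together.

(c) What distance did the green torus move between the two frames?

1.6

The green torus moved from about (3.0, 5.6) to (4.3, 6.5), a distance of √(1.3² + 0.9²) ≈ 1.6.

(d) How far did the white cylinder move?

1.7

From (2.6, 1.0) to (2.0, 2.6), the white cylinder covered √(0.6² + 1.6²) ≈ 1.7 units.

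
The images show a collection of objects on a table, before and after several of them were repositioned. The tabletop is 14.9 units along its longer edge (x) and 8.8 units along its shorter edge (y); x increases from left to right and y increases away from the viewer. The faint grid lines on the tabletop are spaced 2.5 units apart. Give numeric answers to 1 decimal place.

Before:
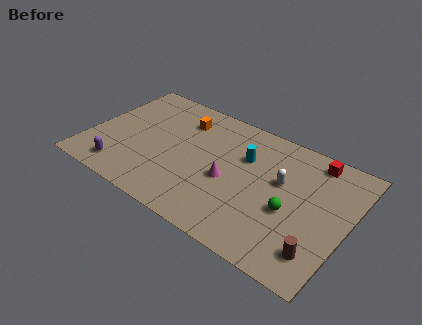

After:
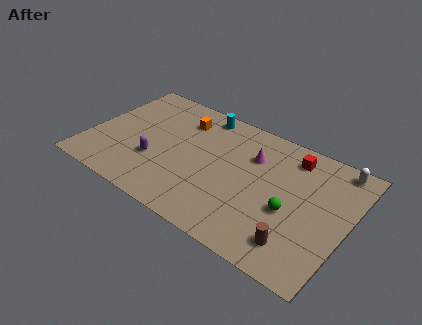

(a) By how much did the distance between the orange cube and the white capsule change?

+2.7

The distance was about 6.3 in the first image and 9.0 in the second, so they moved 2.7 units further apart.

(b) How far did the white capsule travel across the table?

3.8

The white capsule moved from about (11.0, 5.3) to (13.8, 7.9), a distance of √(2.8² + 2.6²) ≈ 3.8.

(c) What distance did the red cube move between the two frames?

1.3

The red cube moved from about (12.5, 7.7) to (11.3, 7.3), a distance of √(1.2² + 0.4²) ≈ 1.3.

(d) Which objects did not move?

the orange cube and the green sphere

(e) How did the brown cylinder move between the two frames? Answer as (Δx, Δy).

(-1.2, -0.1)

From the two frames, the brown cylinder sits at roughly (13.7, 1.8) before and (12.5, 1.7) after.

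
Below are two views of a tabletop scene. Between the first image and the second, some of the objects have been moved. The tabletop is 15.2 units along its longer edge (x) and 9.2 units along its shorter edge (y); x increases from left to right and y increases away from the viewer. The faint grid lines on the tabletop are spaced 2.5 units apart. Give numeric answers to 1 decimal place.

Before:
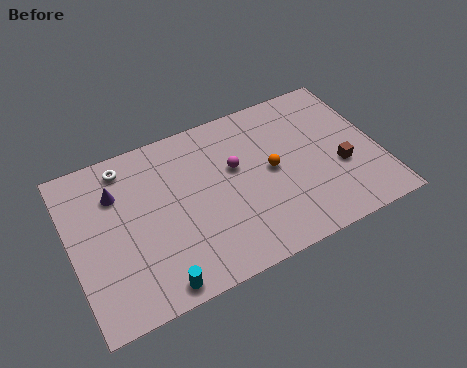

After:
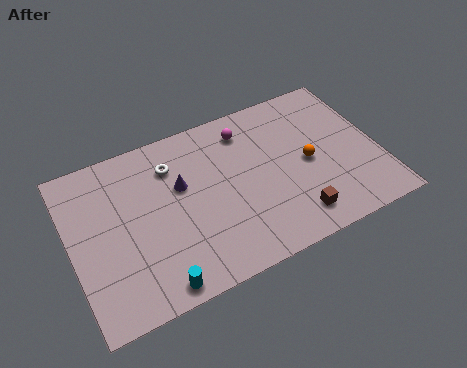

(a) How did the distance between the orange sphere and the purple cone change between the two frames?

-1.4

They were about 7.7 units apart before and 6.3 after — 1.4 units closer together.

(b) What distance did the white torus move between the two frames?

2.4

From (3.0, 7.9) to (5.2, 7.0), the white torus covered √(2.2² + 0.9²) ≈ 2.4 units.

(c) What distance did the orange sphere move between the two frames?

1.8

The orange sphere was near (9.9, 4.7) before and (11.7, 4.4) after, so it travelled √(1.8² + 0.3²) ≈ 1.8 units.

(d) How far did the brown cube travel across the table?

3.2

The brown cube moved from about (13.2, 3.5) to (10.6, 1.6), a distance of √(2.6² + 1.9²) ≈ 3.2.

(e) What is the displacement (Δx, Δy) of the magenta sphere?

(0.8, 1.9)

The magenta sphere started near (8.2, 5.6) and ended near (9.0, 7.5).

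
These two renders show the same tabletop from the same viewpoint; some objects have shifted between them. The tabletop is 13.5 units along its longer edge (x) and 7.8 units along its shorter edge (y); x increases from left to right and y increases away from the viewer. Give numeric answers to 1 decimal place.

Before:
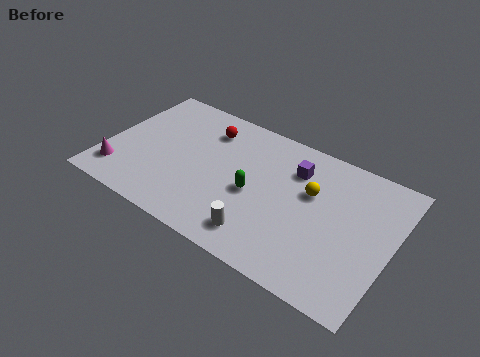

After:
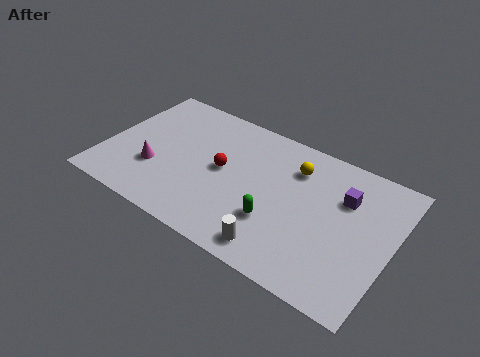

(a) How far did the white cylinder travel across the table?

0.9

From (7.8, 1.4) to (8.6, 1.1), the white cylinder covered √(0.8² + 0.3²) ≈ 0.9 units.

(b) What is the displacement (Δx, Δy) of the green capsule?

(1.2, -1.0)

The green capsule started near (7.1, 3.5) and ended near (8.3, 2.5).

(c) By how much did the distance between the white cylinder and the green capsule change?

-0.8

They were about 2.2 units apart before and 1.4 after — 0.8 units closer together.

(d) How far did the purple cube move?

2.4

The purple cube moved from about (8.7, 5.8) to (11.1, 5.4), a distance of √(2.4² + 0.4²) ≈ 2.4.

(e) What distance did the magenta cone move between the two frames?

1.9

From (0.9, 1.6) to (2.5, 2.6), the magenta cone covered √(1.6² + 1.0²) ≈ 1.9 units.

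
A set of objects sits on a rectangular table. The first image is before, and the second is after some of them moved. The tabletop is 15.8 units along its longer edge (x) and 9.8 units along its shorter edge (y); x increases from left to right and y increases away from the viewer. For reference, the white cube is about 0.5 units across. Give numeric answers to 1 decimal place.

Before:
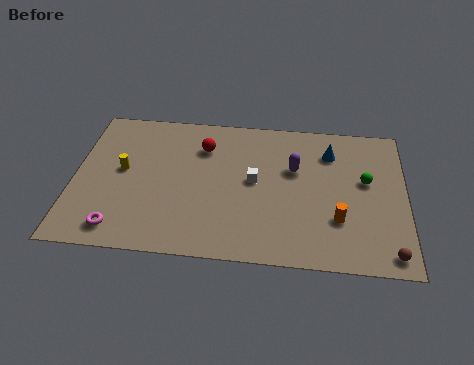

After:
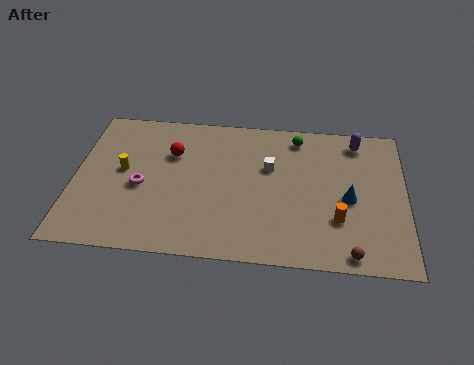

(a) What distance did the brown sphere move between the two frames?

1.8

From (15.0, 1.1) to (13.2, 0.9), the brown sphere covered √(1.8² + 0.2²) ≈ 1.8 units.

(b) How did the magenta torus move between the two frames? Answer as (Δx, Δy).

(0.9, 2.9)

The magenta torus started near (2.3, 1.4) and ended near (3.2, 4.3).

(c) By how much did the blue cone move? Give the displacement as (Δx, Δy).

(0.9, -3.1)

From the two frames, the blue cone sits at roughly (12.2, 7.5) before and (13.1, 4.4) after.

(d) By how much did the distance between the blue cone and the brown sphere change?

-3.5

Before: roughly 7.0 units apart; after: 3.5. That's 3.5 units closer together.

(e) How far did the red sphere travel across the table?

1.6

The red sphere was near (6.1, 7.3) before and (4.6, 6.7) after, so it travelled √(1.5² + 0.6²) ≈ 1.6 units.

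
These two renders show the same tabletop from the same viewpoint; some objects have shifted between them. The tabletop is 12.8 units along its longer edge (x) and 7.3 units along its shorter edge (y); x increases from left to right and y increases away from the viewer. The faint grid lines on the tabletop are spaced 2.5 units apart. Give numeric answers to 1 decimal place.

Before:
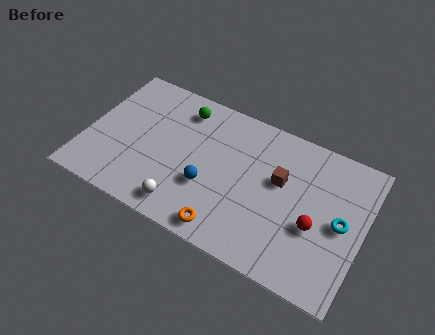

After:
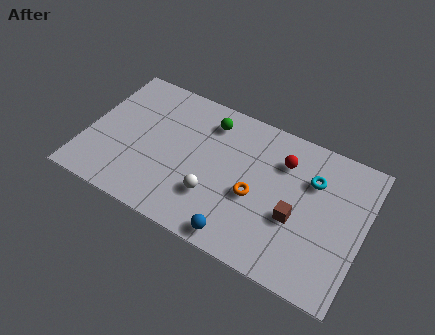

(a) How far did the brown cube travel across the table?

1.7

The brown cube moved from about (8.9, 4.4) to (9.8, 2.9), a distance of √(0.9² + 1.5²) ≈ 1.7.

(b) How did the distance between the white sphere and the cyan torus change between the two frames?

-2.2

Before: roughly 7.3 units apart; after: 5.1. That's 2.2 units closer together.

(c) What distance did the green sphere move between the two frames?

1.3

The green sphere was near (4.1, 6.0) before and (5.4, 5.9) after, so it travelled √(1.3² + 0.1²) ≈ 1.3 units.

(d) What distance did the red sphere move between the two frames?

3.1

The red sphere was near (10.7, 2.9) before and (8.9, 5.4) after, so it travelled √(1.8² + 2.5²) ≈ 3.1 units.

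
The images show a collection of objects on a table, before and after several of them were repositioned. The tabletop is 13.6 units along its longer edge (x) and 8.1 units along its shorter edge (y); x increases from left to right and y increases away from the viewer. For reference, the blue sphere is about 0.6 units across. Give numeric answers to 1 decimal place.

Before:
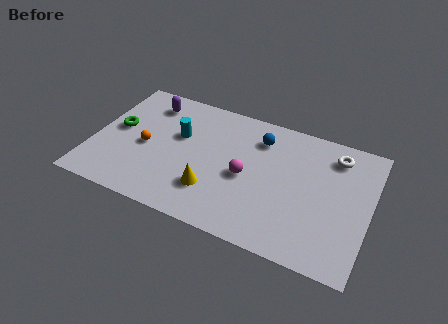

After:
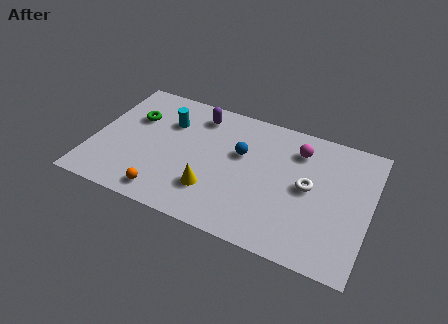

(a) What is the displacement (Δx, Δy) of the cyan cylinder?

(-0.6, 0.7)

The cyan cylinder started near (4.1, 5.0) and ended near (3.5, 5.7).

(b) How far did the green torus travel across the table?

1.2

From (1.1, 4.4) to (1.8, 5.4), the green torus covered √(0.7² + 1.0²) ≈ 1.2 units.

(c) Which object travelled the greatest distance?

the magenta sphere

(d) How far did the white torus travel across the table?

2.6

The white torus was near (11.7, 6.6) before and (10.6, 4.2) after, so it travelled √(1.1² + 2.4²) ≈ 2.6 units.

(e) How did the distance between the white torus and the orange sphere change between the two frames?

-2.2

They were about 9.6 units apart before and 7.4 after — 2.2 units closer together.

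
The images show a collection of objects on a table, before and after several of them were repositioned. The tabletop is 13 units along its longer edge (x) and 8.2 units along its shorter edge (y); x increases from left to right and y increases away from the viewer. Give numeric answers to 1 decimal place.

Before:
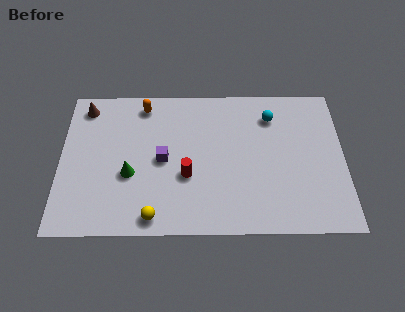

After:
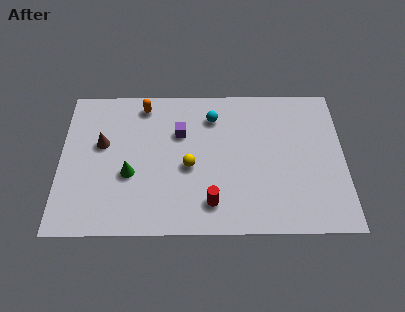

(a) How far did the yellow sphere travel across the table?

3.1

The yellow sphere moved from about (4.3, 0.9) to (5.9, 3.6), a distance of √(1.6² + 2.7²) ≈ 3.1.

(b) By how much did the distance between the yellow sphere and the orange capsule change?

-2.1

They were about 6.2 units apart before and 4.1 after — 2.1 units closer together.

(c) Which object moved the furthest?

the yellow sphere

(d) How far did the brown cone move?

2.2

The brown cone was near (1.1, 7.0) before and (1.9, 4.9) after, so it travelled √(0.8² + 2.1²) ≈ 2.2 units.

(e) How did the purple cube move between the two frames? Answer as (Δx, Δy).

(0.8, 1.5)

From the two frames, the purple cube sits at roughly (4.7, 4.0) before and (5.5, 5.5) after.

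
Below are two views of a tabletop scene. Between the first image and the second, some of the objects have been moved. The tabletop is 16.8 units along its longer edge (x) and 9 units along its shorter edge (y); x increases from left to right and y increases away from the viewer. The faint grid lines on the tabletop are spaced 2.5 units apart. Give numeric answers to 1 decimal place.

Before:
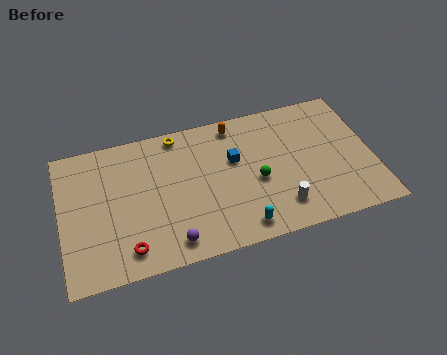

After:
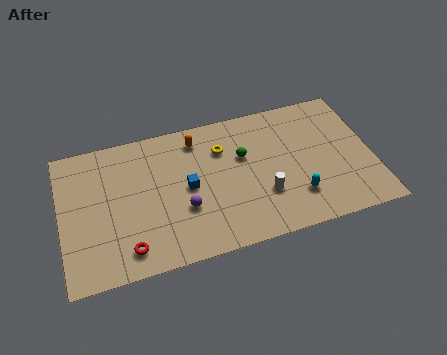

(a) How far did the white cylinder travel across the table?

1.3

From (11.6, 1.9) to (10.8, 2.9), the white cylinder covered √(0.8² + 1.0²) ≈ 1.3 units.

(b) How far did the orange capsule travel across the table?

2.1

From (9.6, 7.9) to (7.5, 7.5), the orange capsule covered √(2.1² + 0.4²) ≈ 2.1 units.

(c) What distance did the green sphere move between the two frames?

1.9

The green sphere was near (10.5, 3.9) before and (9.9, 5.7) after, so it travelled √(0.6² + 1.8²) ≈ 1.9 units.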